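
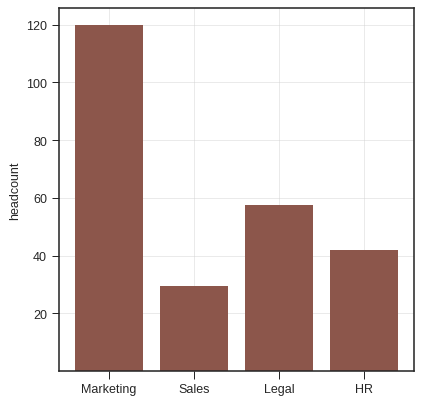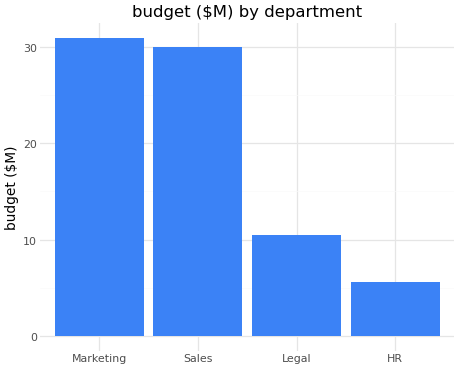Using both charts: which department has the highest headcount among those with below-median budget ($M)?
Legal

Chart 2 median budget ($M) ≈ 20; below-median departments: Legal, HR. Among those, Legal has the highest headcount (≈ 60).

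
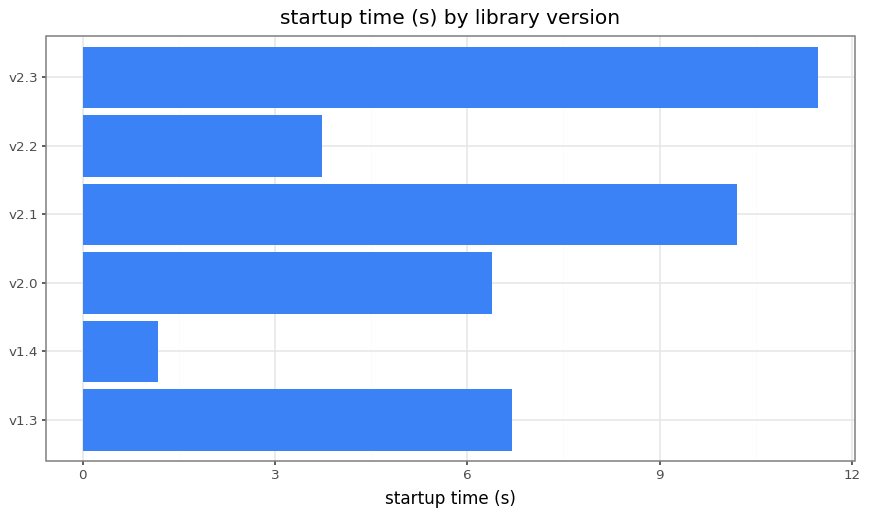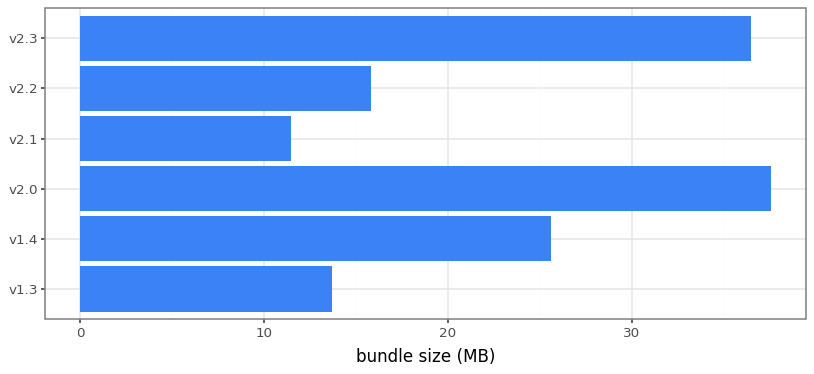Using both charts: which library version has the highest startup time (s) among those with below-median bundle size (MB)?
v2.1

Chart 2 median bundle size (MB) ≈ 20; below-median library versions: v1.3, v2.1, v2.2. Among those, v2.1 has the highest startup time (s) (≈ 10).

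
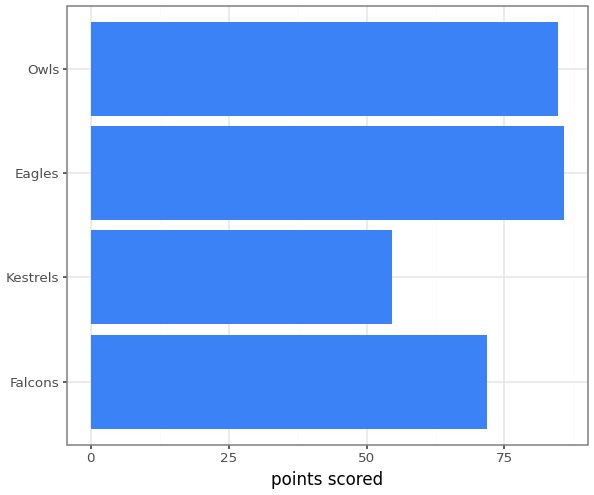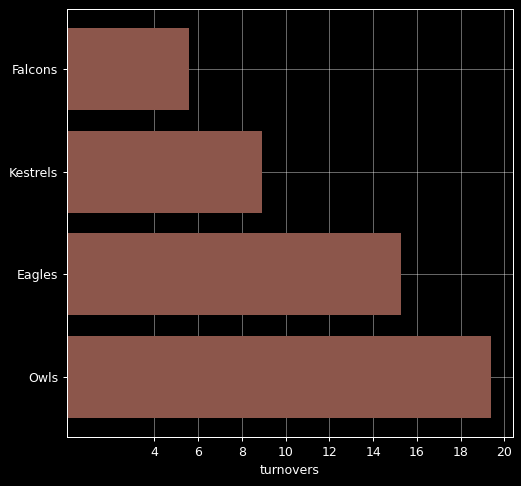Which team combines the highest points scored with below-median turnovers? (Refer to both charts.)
Chart 2 median turnovers ≈ 12; below-median teams: Falcons, Kestrels. Among those, Falcons has the highest points scored (≈ 70).

Falcons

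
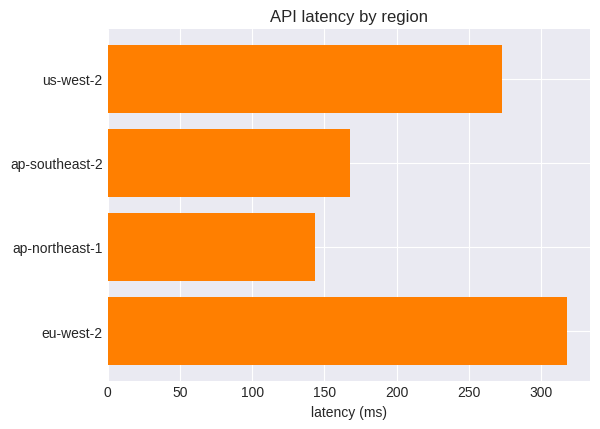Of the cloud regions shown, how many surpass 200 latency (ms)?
Above 200: us-west-2, eu-west-2.

2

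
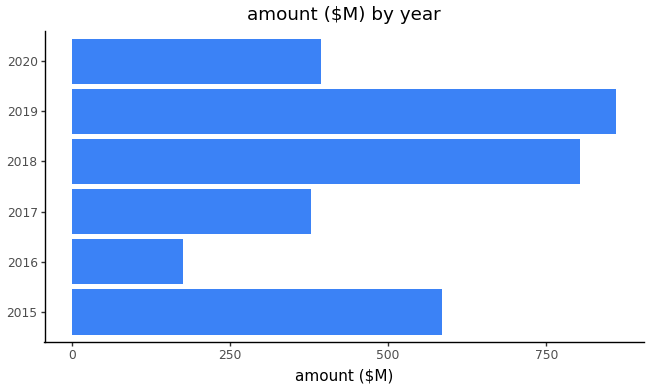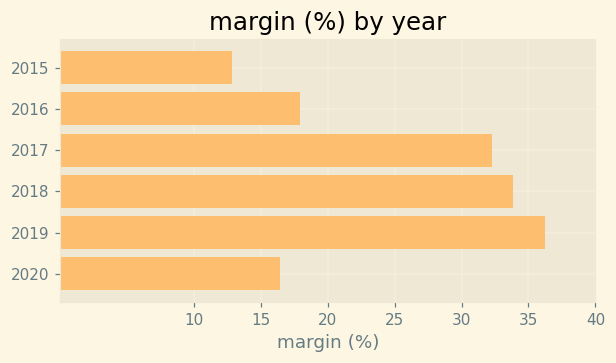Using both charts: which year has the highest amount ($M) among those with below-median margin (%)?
2015

Chart 2 median margin (%) ≈ 25; below-median years: 2015, 2016, 2020. Among those, 2015 has the highest amount ($M) (≈ 600).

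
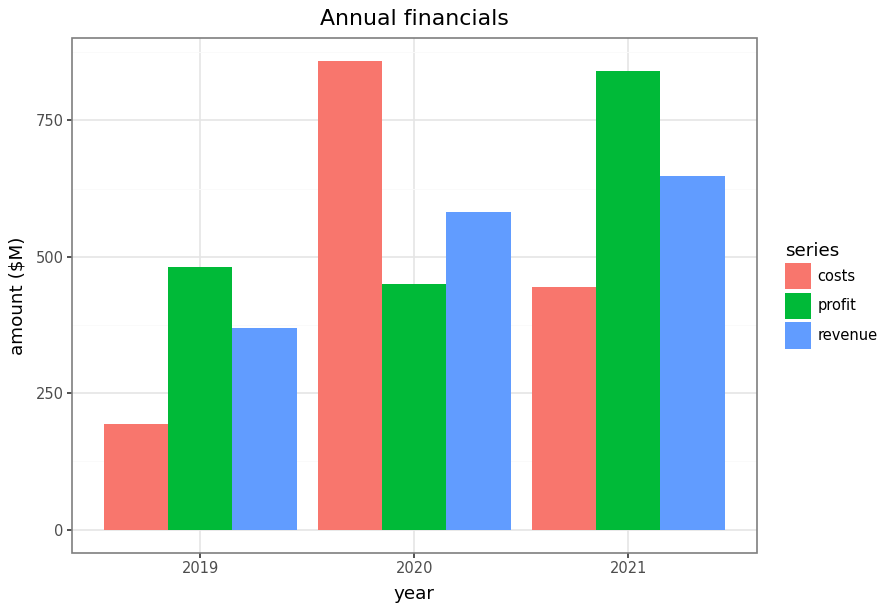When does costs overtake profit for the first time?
2019: costs ≈ 200 vs profit ≈ 500 (not yet); 2020: costs ≈ 900 vs profit ≈ 500 (first crossover).

2020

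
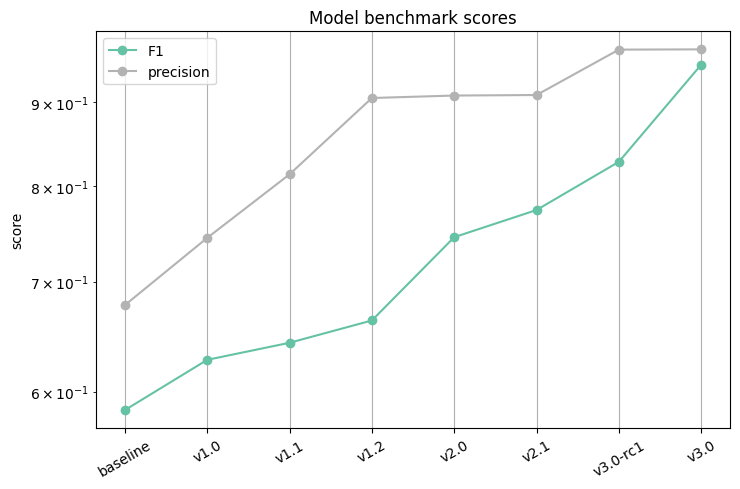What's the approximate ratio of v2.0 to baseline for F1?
≈ 1.25×

v2.0 ≈ 0.75, baseline ≈ 0.60; 0.75/0.60 ≈ 1.25.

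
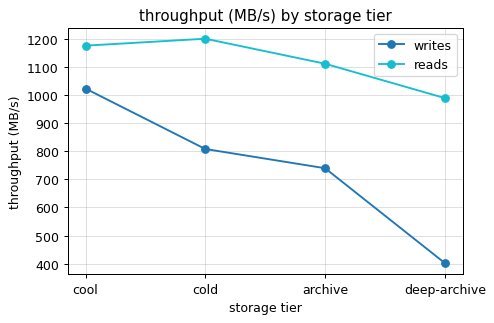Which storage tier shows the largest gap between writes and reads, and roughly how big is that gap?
deep-archive, ≈ 600 MB/s

deep-archive: writes ≈ 400, reads ≈ 1000 → gap ≈ 600. Next-largest (cold) is only ≈ 400.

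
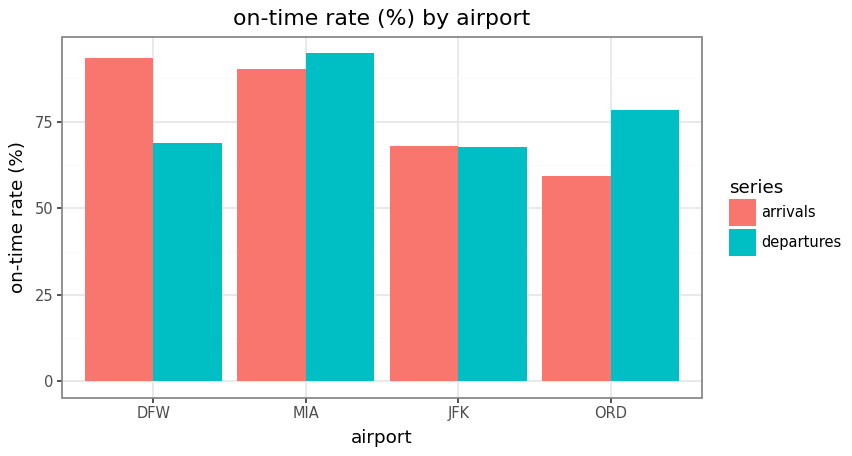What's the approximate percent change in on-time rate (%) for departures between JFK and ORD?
JFK ≈ 70, ORD ≈ 80; (80 − 70) / 70 ≈ +14.3%.

≈ +14.3%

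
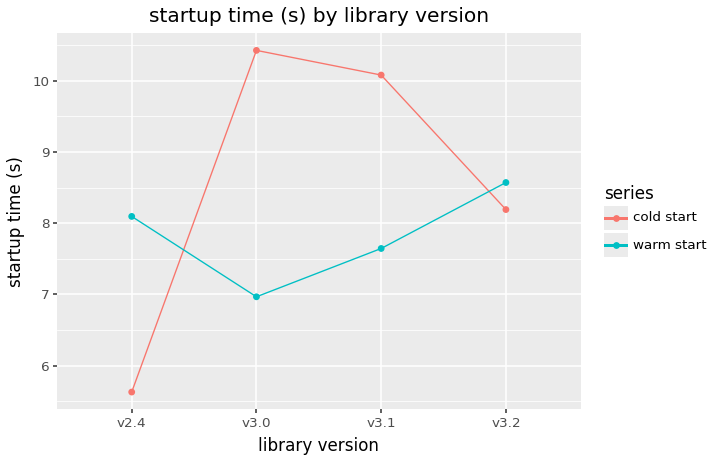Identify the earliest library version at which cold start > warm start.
v2.4: cold start ≈ 5.5 vs warm start ≈ 8.0 (not yet); v3.0: cold start ≈ 10.5 vs warm start ≈ 7.0 (first crossover).

v3.0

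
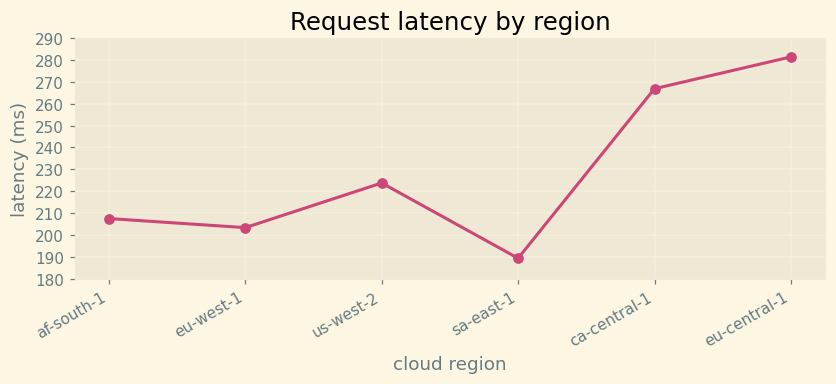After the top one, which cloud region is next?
ca-central-1

Top 3: eu-central-1 ≈ 280, ca-central-1 ≈ 270, us-west-2 ≈ 220.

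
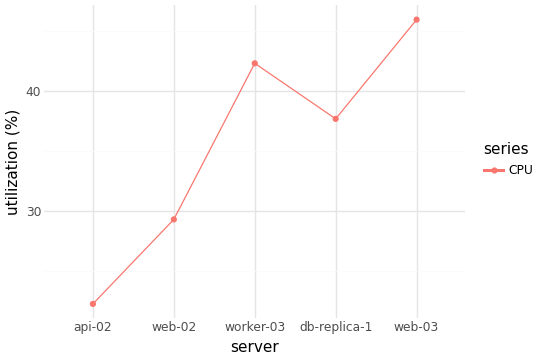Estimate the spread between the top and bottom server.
Max web-03 ≈ 46, min api-02 ≈ 22; range ≈ 24.

≈ 24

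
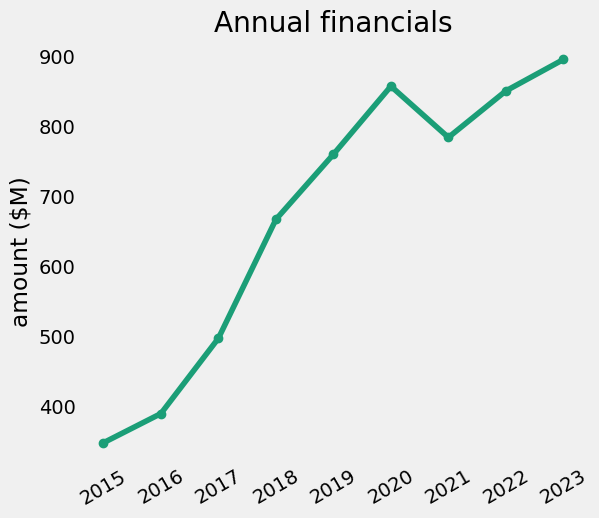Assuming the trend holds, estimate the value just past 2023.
Last three: 800, 850, 900 → slope ≈ 50/step → next ≈ 950.

≈ 950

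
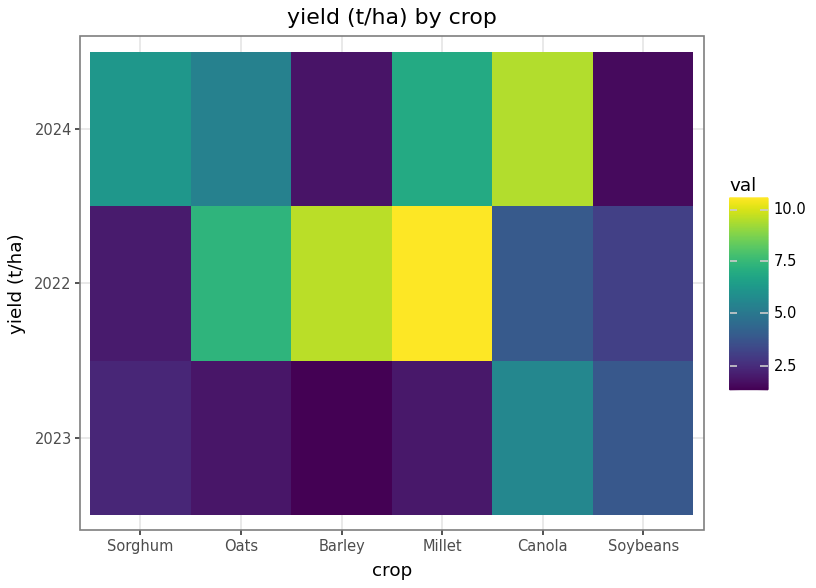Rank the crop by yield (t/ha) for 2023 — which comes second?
Soybeans

Top 3 for 2023: Canola ≈ 6, Soybeans ≈ 4, Sorghum ≈ 2.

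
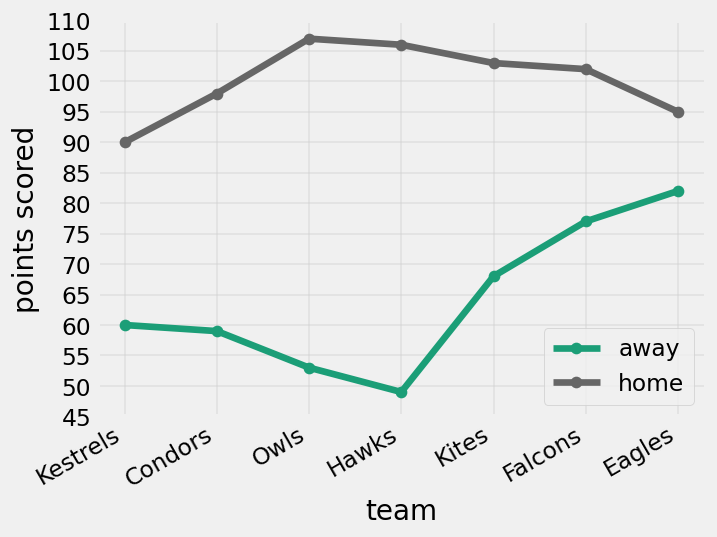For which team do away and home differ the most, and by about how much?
Hawks, ≈ 55

Hawks: away ≈ 50, home ≈ 105 → gap ≈ 55. Next-largest (Owls) is only ≈ 50.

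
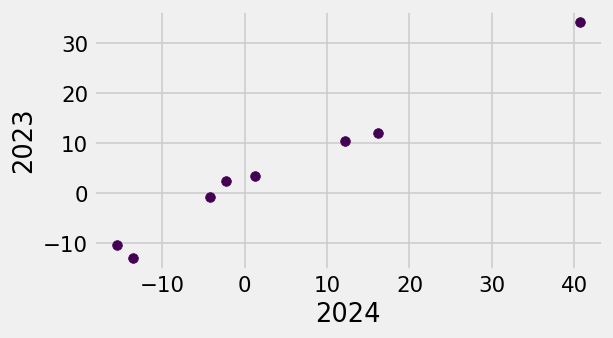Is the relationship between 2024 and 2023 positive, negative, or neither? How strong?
positive, strong

Points are positively correlated; strong (|r| ≈ 1.0).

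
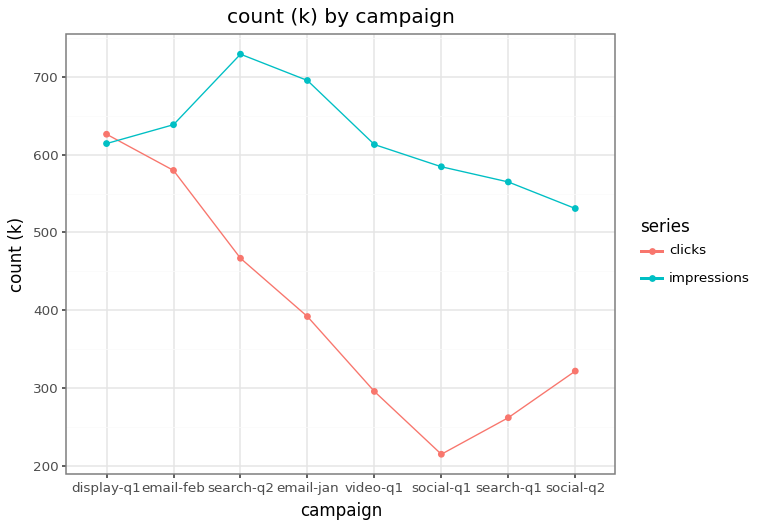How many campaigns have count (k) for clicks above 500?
2

Above 500: display-q1, email-feb.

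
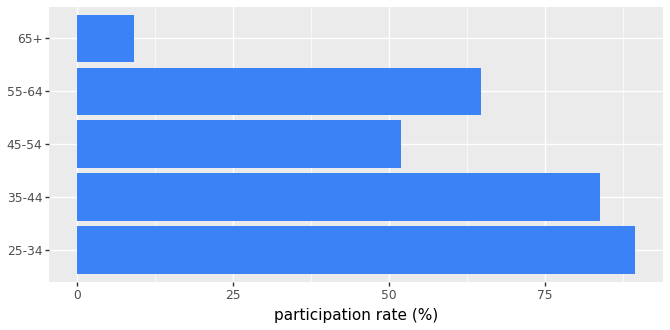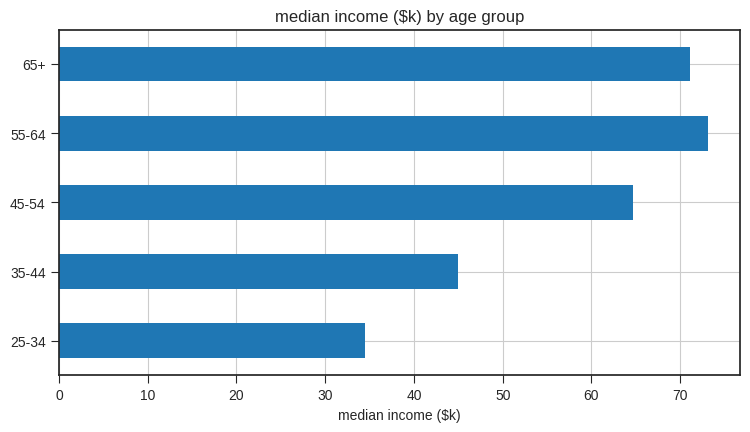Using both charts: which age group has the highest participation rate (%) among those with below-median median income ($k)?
25-34

Chart 2 median median income ($k) ≈ 60; below-median age groups: 25-34, 35-44. Among those, 25-34 has the highest participation rate (%) (≈ 90).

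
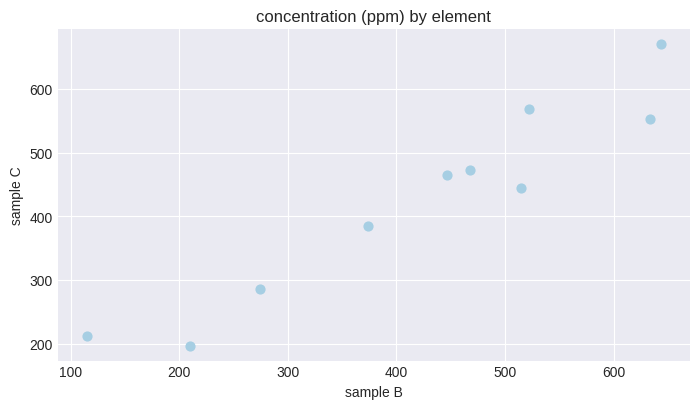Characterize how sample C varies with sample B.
Points are positively correlated; strong (|r| ≈ 1.0).

positive, strong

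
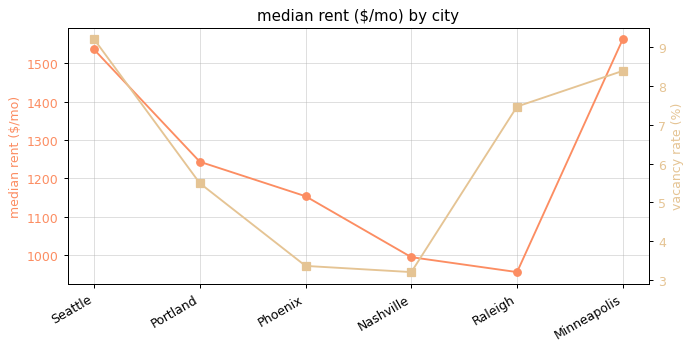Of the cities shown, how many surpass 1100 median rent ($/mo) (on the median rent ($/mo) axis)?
Above 1100: Seattle, Portland, Phoenix, Minneapolis.

4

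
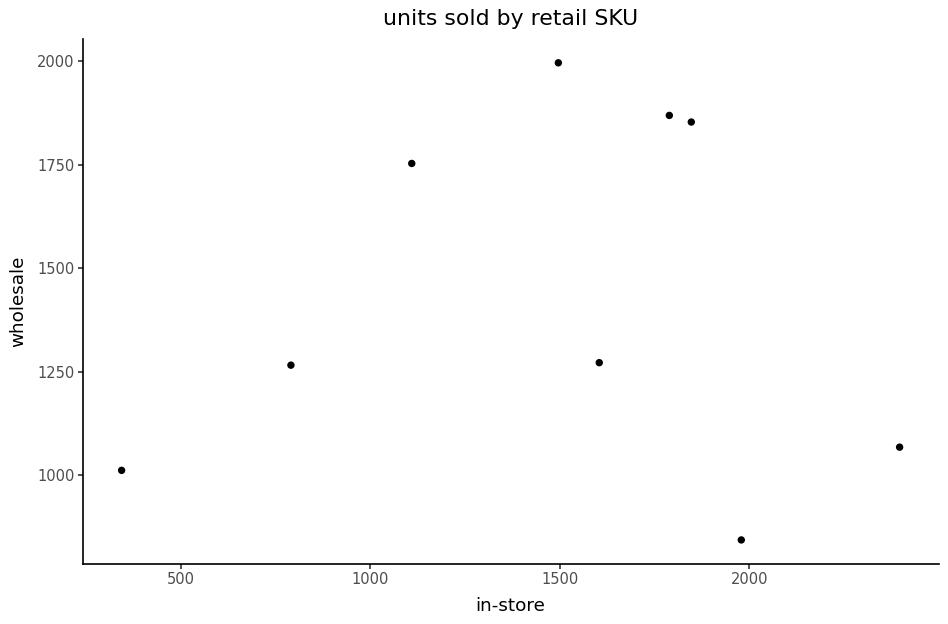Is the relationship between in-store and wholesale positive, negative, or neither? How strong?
no clear correlation

Points are roughly uncorrelated; weak (|r| ≈ 0.1).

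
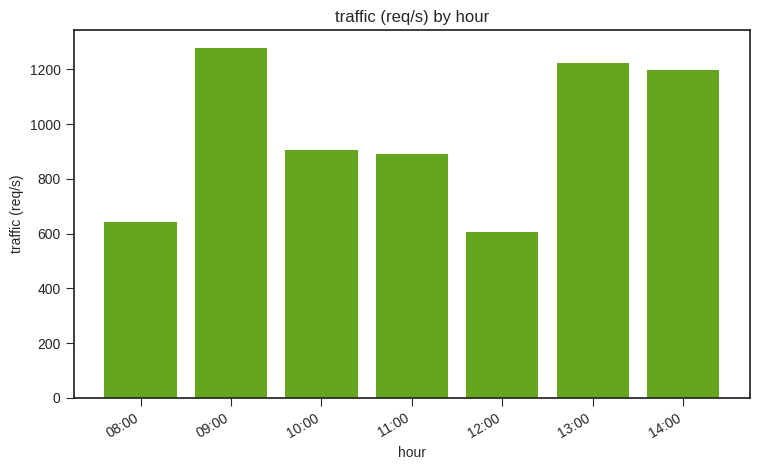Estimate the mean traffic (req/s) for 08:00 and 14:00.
(600 + 1200) / 2 ≈ 900.

≈ 900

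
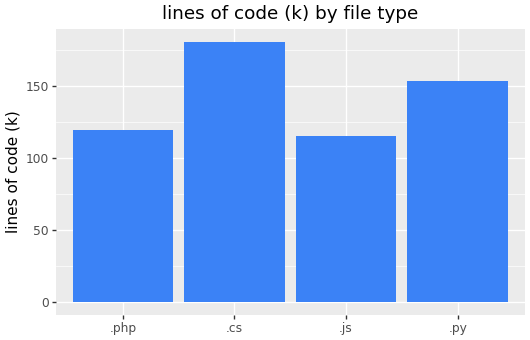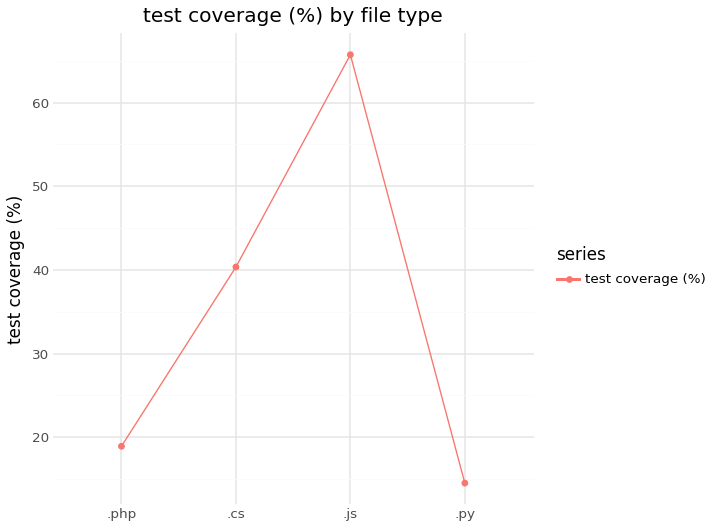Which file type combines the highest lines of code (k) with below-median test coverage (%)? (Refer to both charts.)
Chart 2 median test coverage (%) ≈ 30; below-median file types: .php, .py. Among those, .py has the highest lines of code (k) (≈ 160).

.py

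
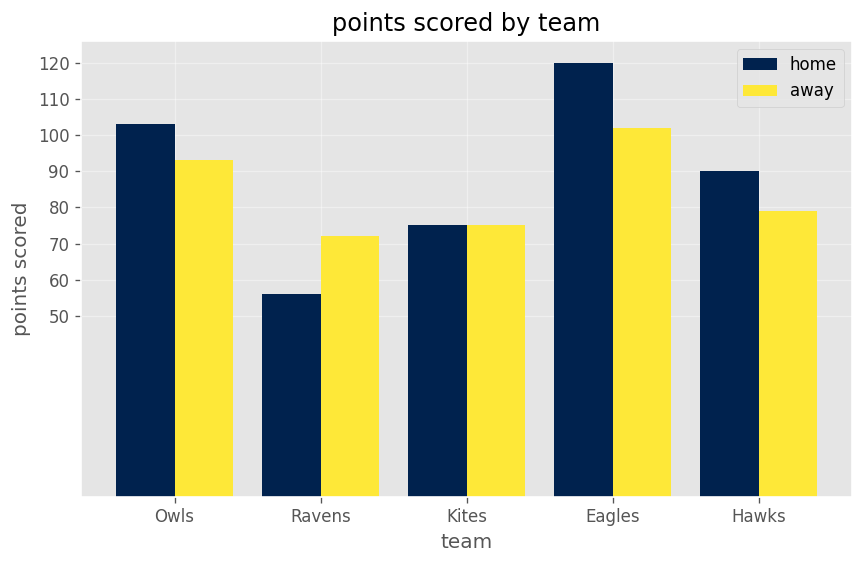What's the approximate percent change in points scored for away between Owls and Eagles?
Owls ≈ 90, Eagles ≈ 100; (100 − 90) / 90 ≈ +11.1%.

≈ +11.1%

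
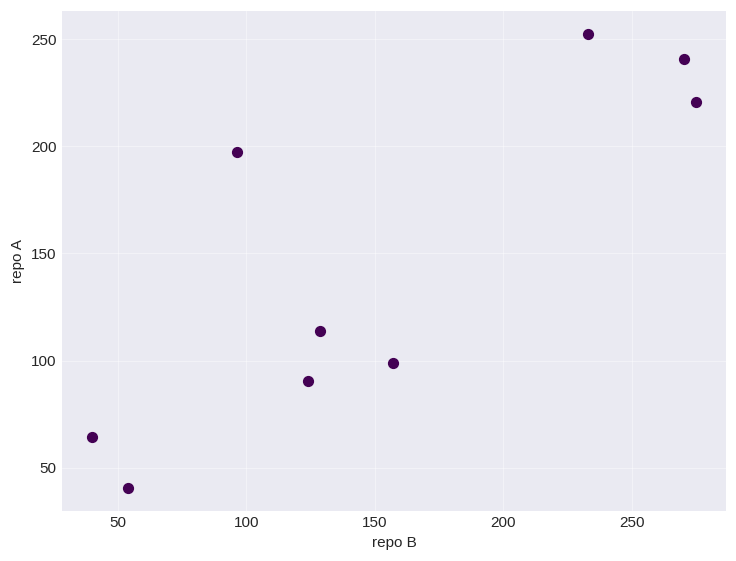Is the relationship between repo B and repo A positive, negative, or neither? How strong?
positive, strong

Points are positively correlated; strong (|r| ≈ 0.8).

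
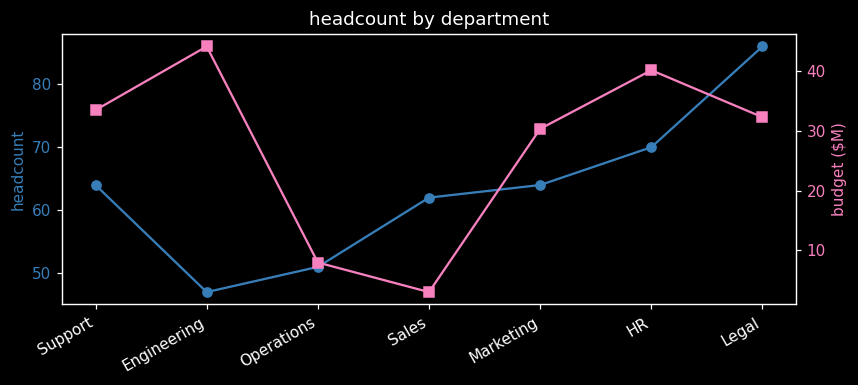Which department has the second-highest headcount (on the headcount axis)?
HR

Top 3 (on the headcount axis): Legal ≈ 85, HR ≈ 70, Marketing ≈ 65.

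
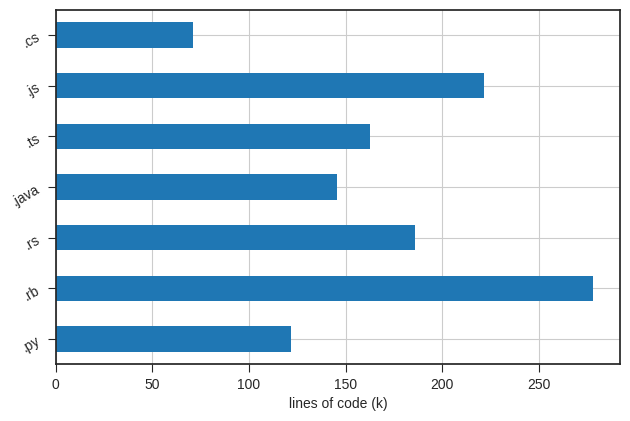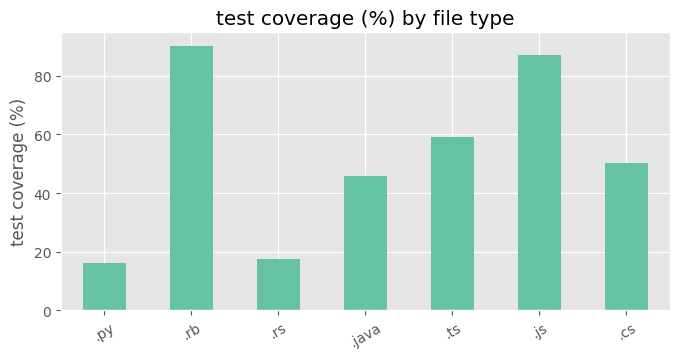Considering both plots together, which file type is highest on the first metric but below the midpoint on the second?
.rs

Chart 2 median test coverage (%) ≈ 50; below-median file types: .py, .rs, .java. Among those, .rs has the highest lines of code (k) (≈ 200).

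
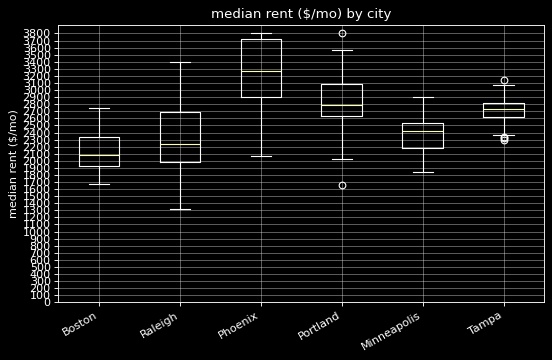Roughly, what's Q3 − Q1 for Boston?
≈ 400

Q3 ≈ 2300, Q1 ≈ 1900; IQR ≈ 400.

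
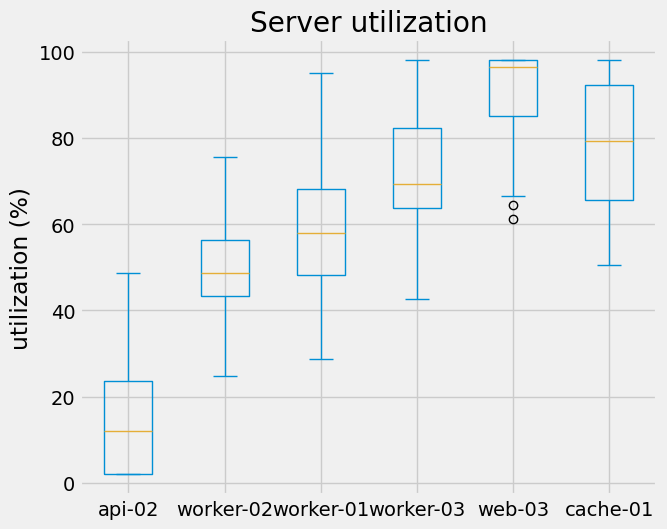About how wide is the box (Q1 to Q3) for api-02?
≈ 20

Q3 ≈ 20, Q1 ≈ 0; IQR ≈ 20.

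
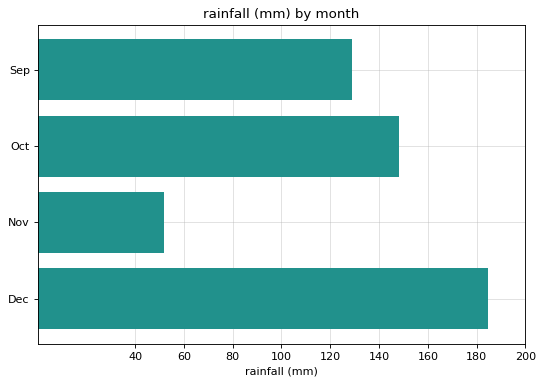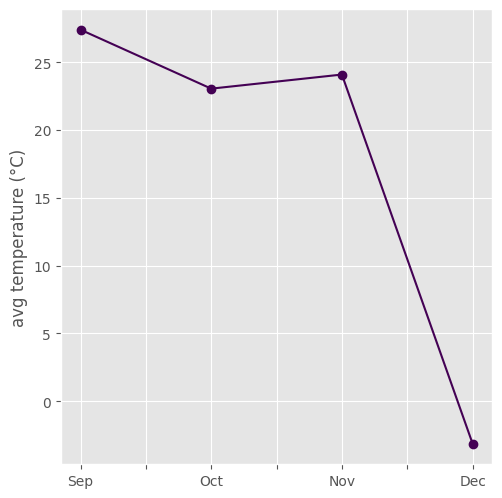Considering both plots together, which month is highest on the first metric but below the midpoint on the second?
Chart 2 median avg temperature (°C) ≈ 25; below-median months: Oct, Dec. Among those, Dec has the highest rainfall (mm) (≈ 180).

Dec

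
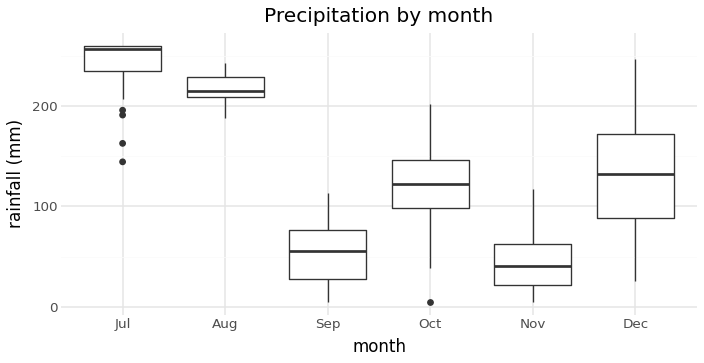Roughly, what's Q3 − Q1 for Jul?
≈ 20

Q3 ≈ 260, Q1 ≈ 240; IQR ≈ 20.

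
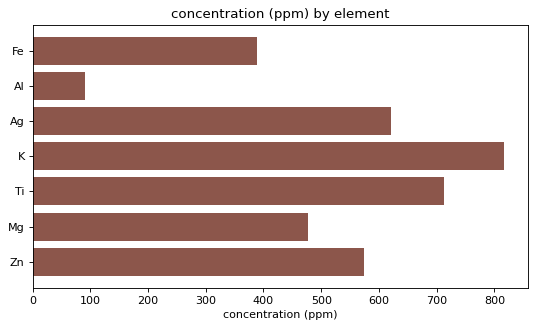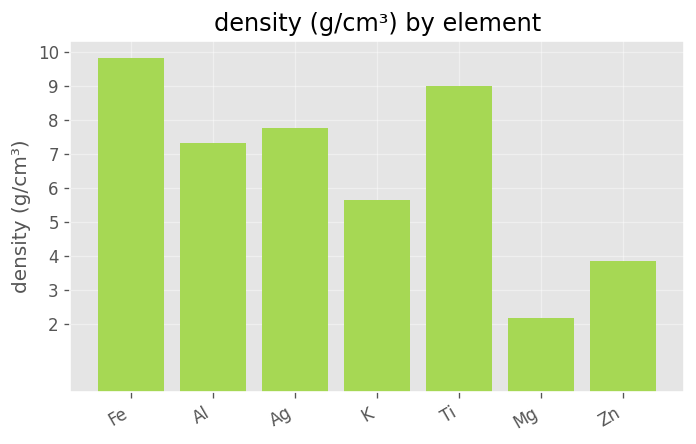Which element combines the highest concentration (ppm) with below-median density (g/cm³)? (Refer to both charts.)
K

Chart 2 median density (g/cm³) ≈ 7; below-median elements: K, Mg, Zn. Among those, K has the highest concentration (ppm) (≈ 800).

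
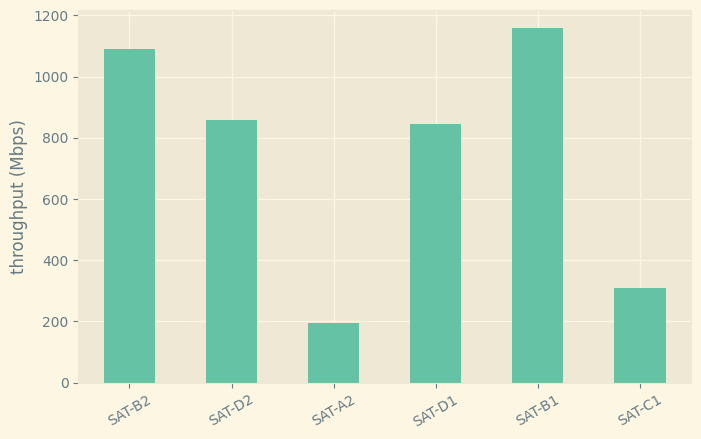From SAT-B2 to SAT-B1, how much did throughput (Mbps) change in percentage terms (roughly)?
SAT-B2 ≈ 1100, SAT-B1 ≈ 1200; (1200 − 1100) / 1100 ≈ +9.1%.

≈ +9.1%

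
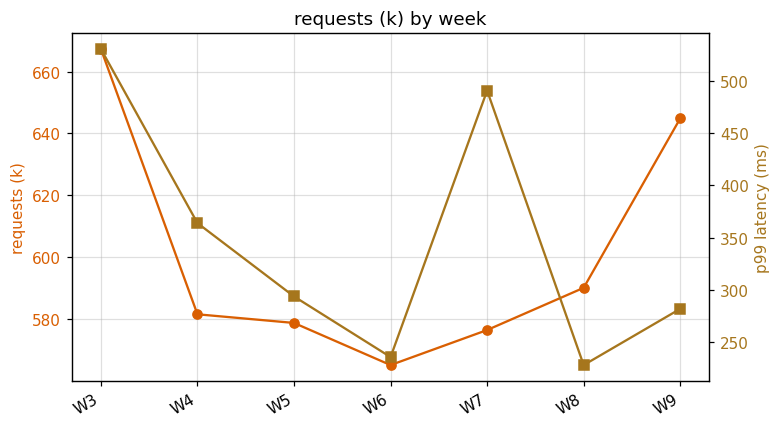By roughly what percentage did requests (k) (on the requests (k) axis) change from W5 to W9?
≈ +10.3%

W5 ≈ 580, W9 ≈ 640; (640 − 580) / 580 ≈ +10.3%.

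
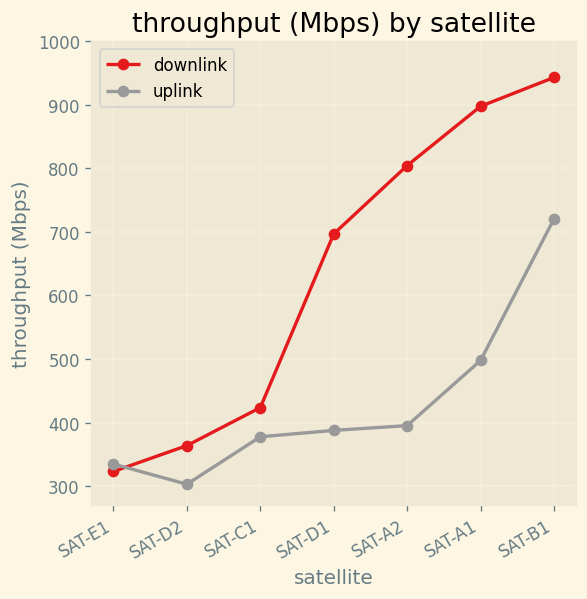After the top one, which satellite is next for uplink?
Top 3 for uplink: SAT-B1 ≈ 700, SAT-A1 ≈ 500, SAT-A2 ≈ 400.

SAT-A1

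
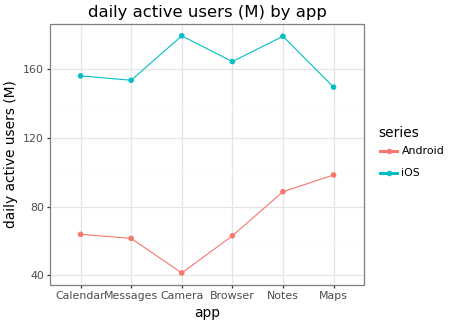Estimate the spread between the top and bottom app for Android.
Max Maps ≈ 100, min Camera ≈ 40; range ≈ 60.

≈ 60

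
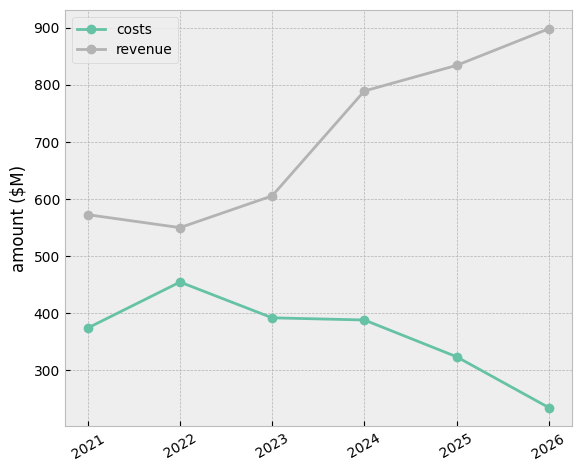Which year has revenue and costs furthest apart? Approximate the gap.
2026, ≈ 700 $M

2026: revenue ≈ 900, costs ≈ 200 → gap ≈ 700. Next-largest (2025) is only ≈ 500.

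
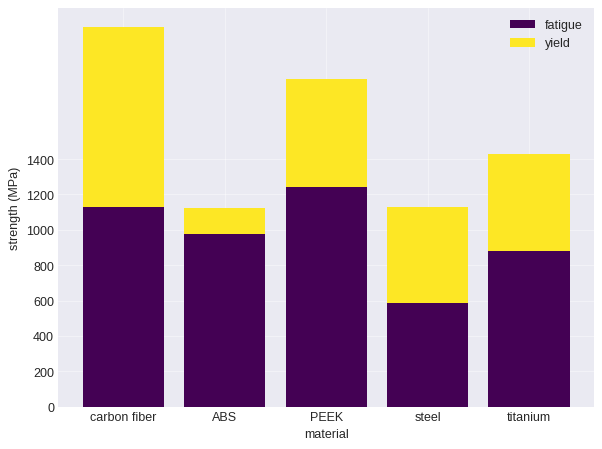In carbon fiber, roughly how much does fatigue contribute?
fatigue top ≈ 1200, bottom ≈ 0; segment ≈ 1200.

≈ 1200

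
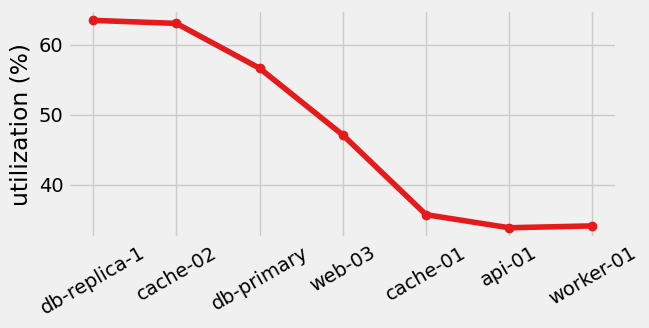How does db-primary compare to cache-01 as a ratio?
≈ 1.57×

db-primary ≈ 55, cache-01 ≈ 35; 55/35 ≈ 1.57.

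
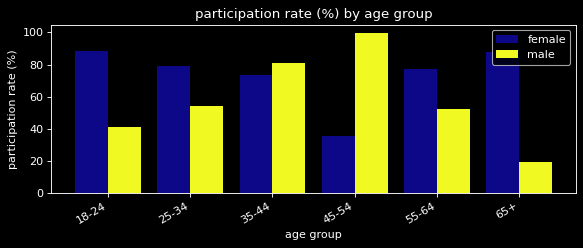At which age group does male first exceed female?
35-44

25-34: male ≈ 50 vs female ≈ 80 (not yet); 35-44: male ≈ 80 vs female ≈ 70 (first crossover).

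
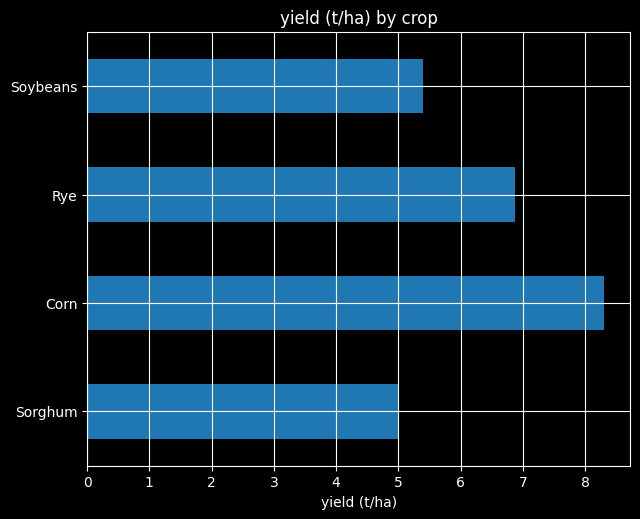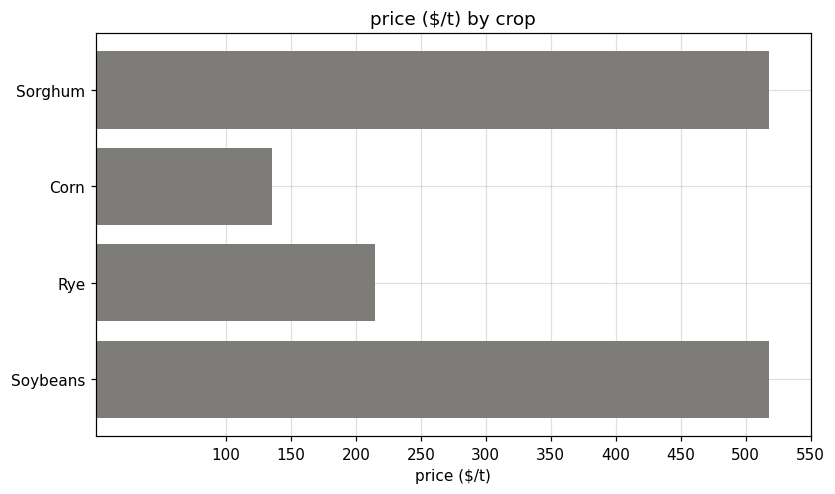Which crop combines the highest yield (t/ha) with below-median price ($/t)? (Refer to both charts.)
Chart 2 median price ($/t) ≈ 350; below-median crops: Corn, Rye. Among those, Corn has the highest yield (t/ha) (≈ 8).

Corn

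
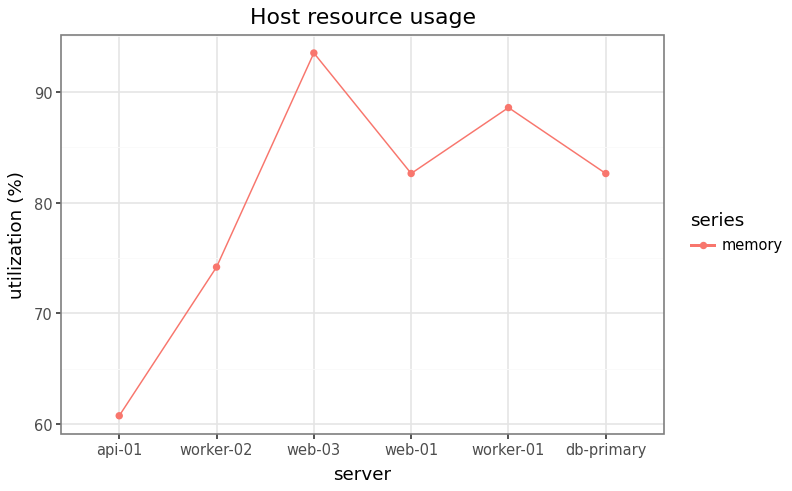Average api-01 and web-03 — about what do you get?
≈ 78

(60 + 95) / 2 ≈ 78.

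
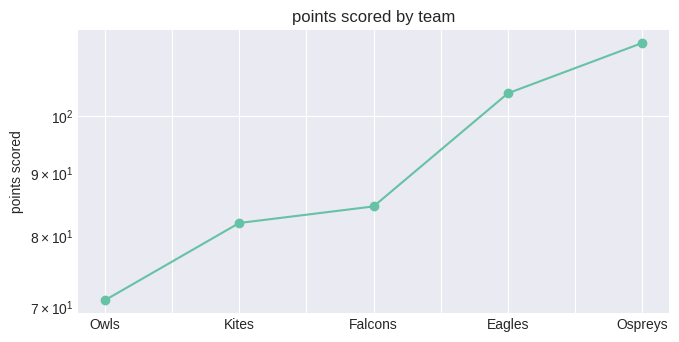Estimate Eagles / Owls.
Eagles ≈ 105, Owls ≈ 70; 105/70 ≈ 1.5.

≈ 1.5×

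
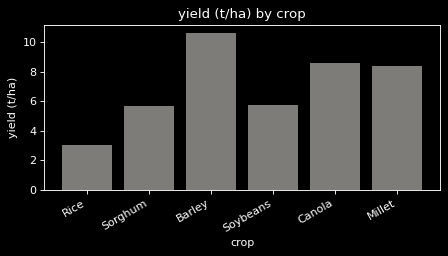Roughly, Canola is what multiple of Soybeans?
Canola ≈ 9, Soybeans ≈ 6; 9/6 ≈ 1.5.

≈ 1.5×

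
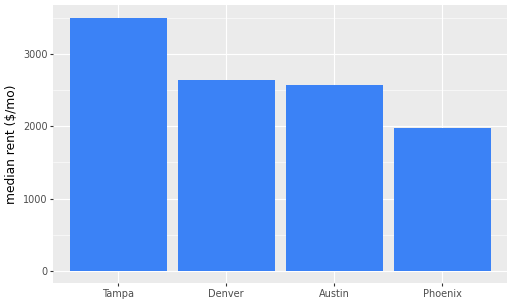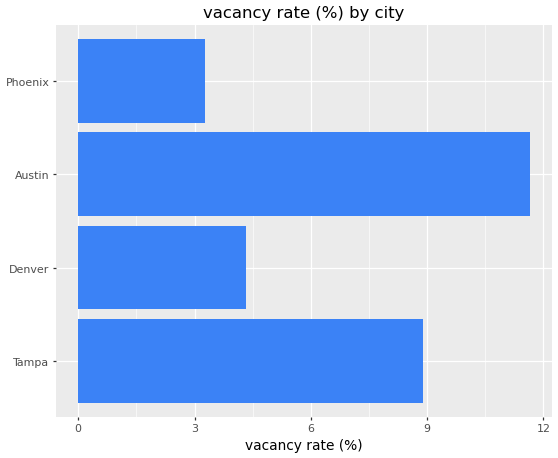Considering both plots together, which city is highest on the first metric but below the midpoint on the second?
Chart 2 median vacancy rate (%) ≈ 6; below-median cities: Denver, Phoenix. Among those, Denver has the highest median rent ($/mo) (≈ 2500).

Denver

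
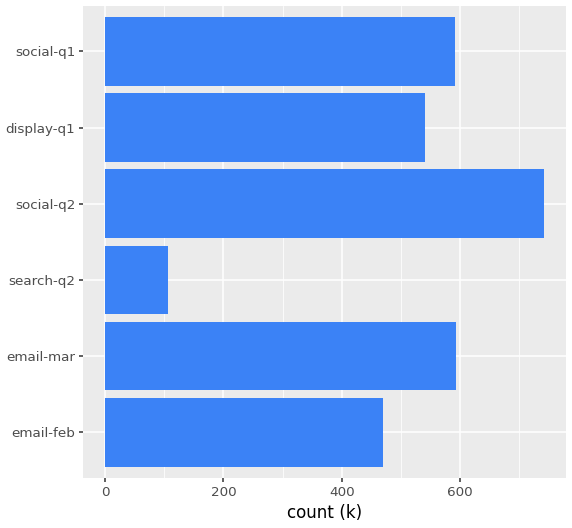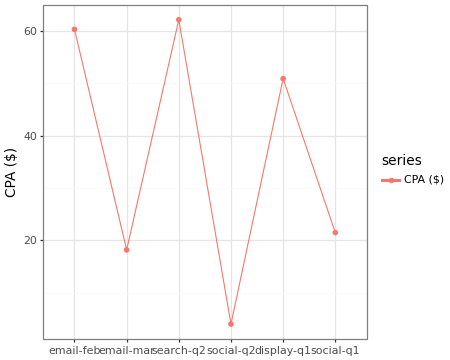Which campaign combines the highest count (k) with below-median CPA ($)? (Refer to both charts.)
social-q2

Chart 2 median CPA ($) ≈ 40; below-median campaigns: email-mar, social-q2, social-q1. Among those, social-q2 has the highest count (k) (≈ 700).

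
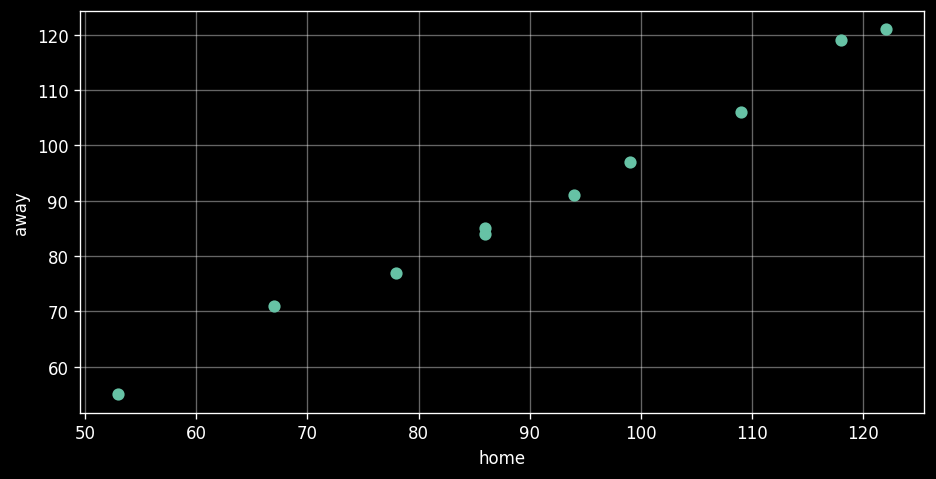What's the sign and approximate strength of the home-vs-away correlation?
Points are positively correlated; strong (|r| ≈ 1.0).

positive, strong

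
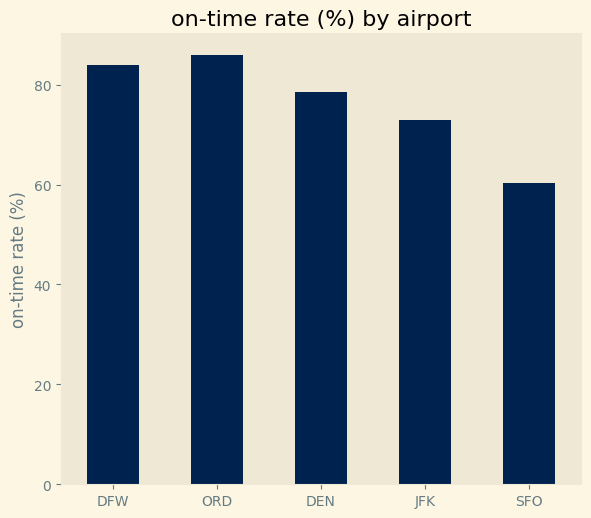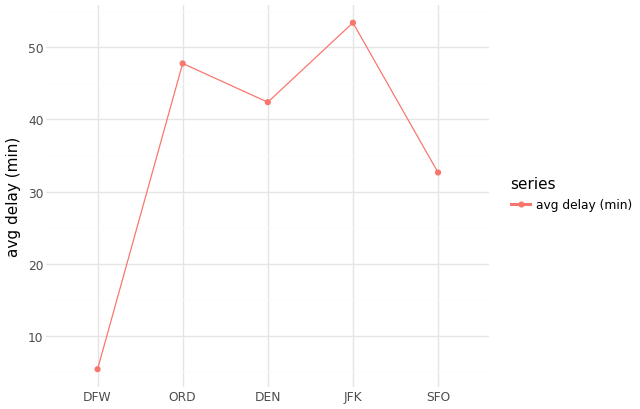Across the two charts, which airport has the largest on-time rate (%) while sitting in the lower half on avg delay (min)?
Chart 2 median avg delay (min) ≈ 40; below-median airports: DFW, SFO. Among those, DFW has the highest on-time rate (%) (≈ 80).

DFW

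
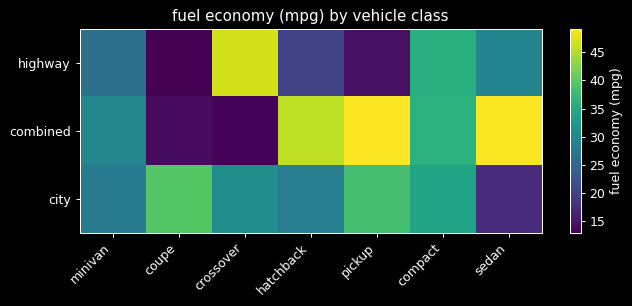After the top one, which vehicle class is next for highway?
compact

Top 3 for highway: crossover ≈ 45, compact ≈ 35, sedan ≈ 30.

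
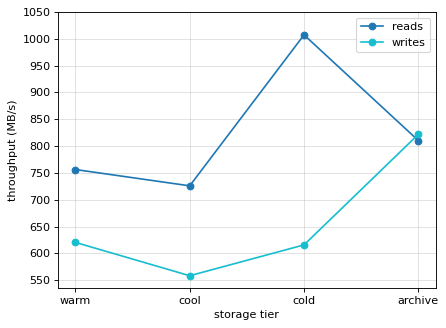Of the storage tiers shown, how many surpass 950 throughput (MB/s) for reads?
1

Above 950: cold.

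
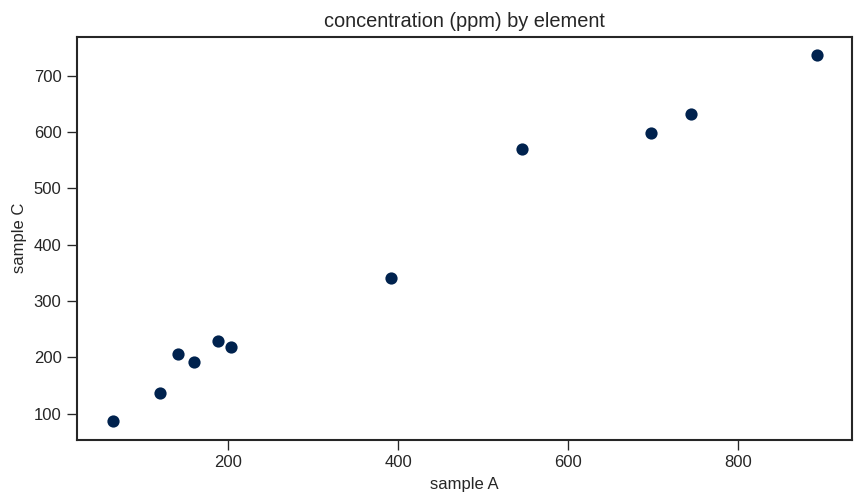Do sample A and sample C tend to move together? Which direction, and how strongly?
positive, strong

Points are positively correlated; strong (|r| ≈ 1.0).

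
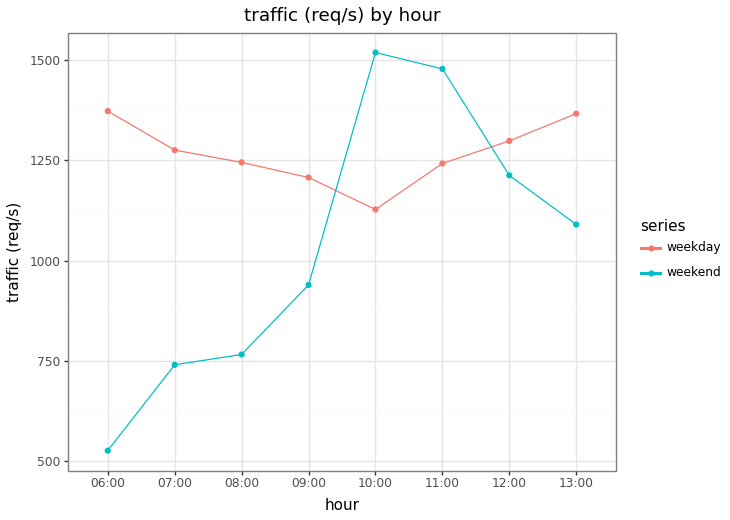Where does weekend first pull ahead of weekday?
09:00: weekend ≈ 900 vs weekday ≈ 1200 (not yet); 10:00: weekend ≈ 1500 vs weekday ≈ 1100 (first crossover).

10:00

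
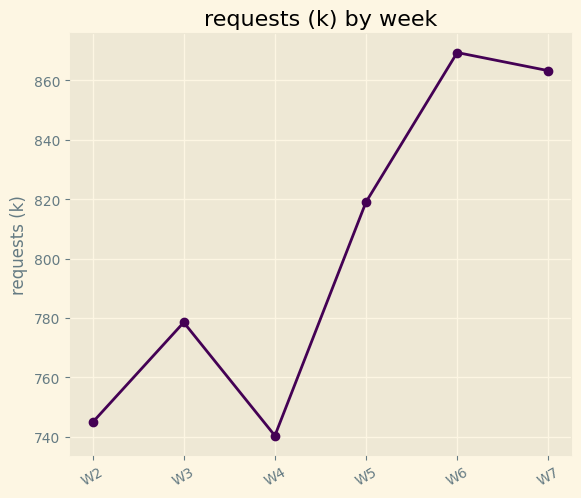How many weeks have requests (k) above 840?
Above 840: W6, W7.

2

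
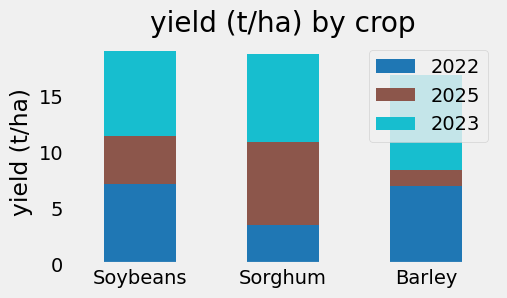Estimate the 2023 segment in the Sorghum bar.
≈ 8

2023 top ≈ 18, bottom ≈ 10; segment ≈ 8.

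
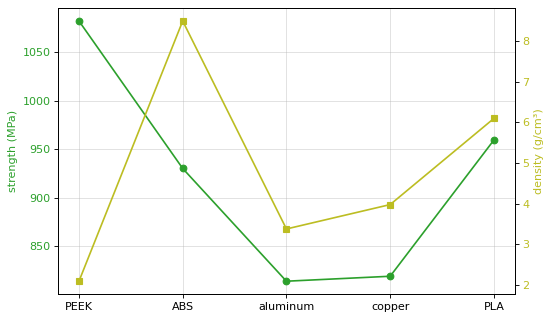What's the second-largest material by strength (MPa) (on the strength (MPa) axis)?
PLA

Top 3 (on the strength (MPa) axis): PEEK ≈ 1075, PLA ≈ 950, ABS ≈ 925.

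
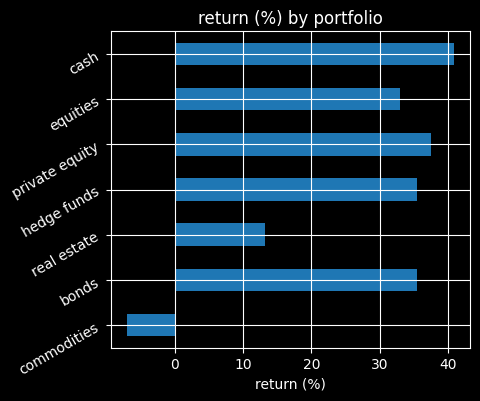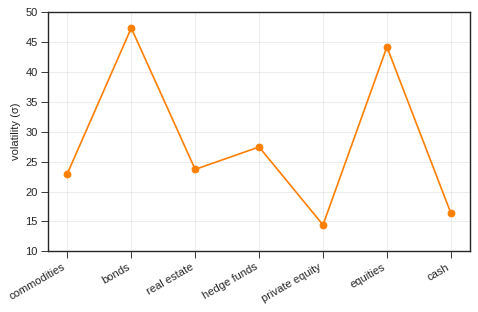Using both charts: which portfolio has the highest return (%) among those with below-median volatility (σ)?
cash

Chart 2 median volatility (σ) ≈ 25; below-median portfolios: commodities, private equity, cash. Among those, cash has the highest return (%) (≈ 40).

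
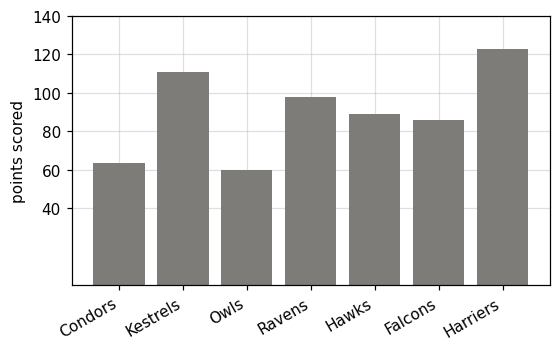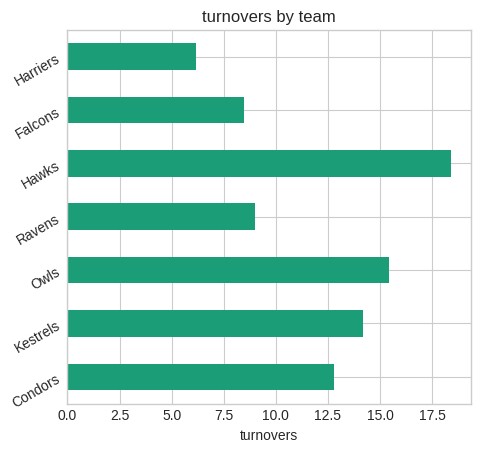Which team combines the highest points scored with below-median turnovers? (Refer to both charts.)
Harriers

Chart 2 median turnovers ≈ 12; below-median teams: Ravens, Falcons, Harriers. Among those, Harriers has the highest points scored (≈ 120).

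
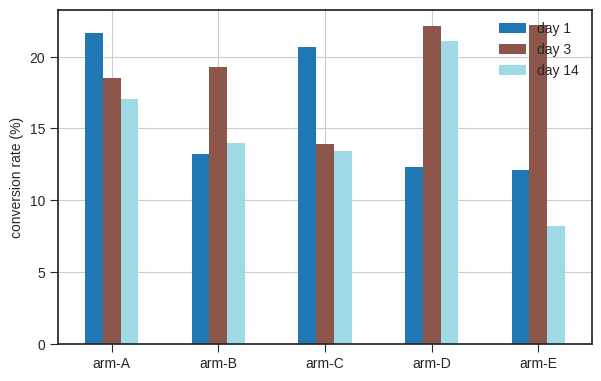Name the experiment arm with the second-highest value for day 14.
Top 3 for day 14: arm-D ≈ 22, arm-A ≈ 18, arm-B ≈ 14.

arm-A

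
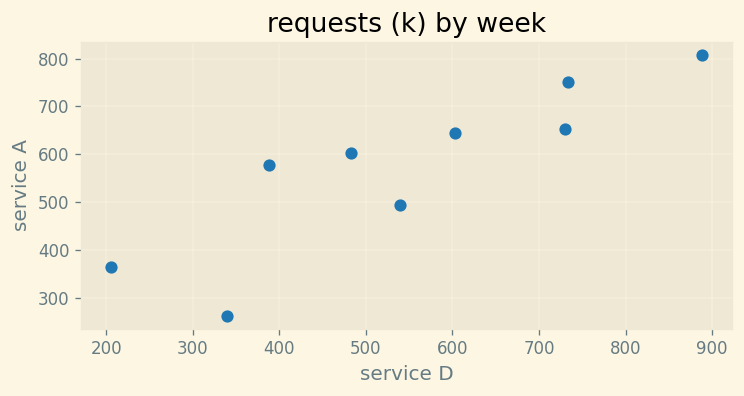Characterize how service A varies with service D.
positive, strong

Points are positively correlated; strong (|r| ≈ 0.9).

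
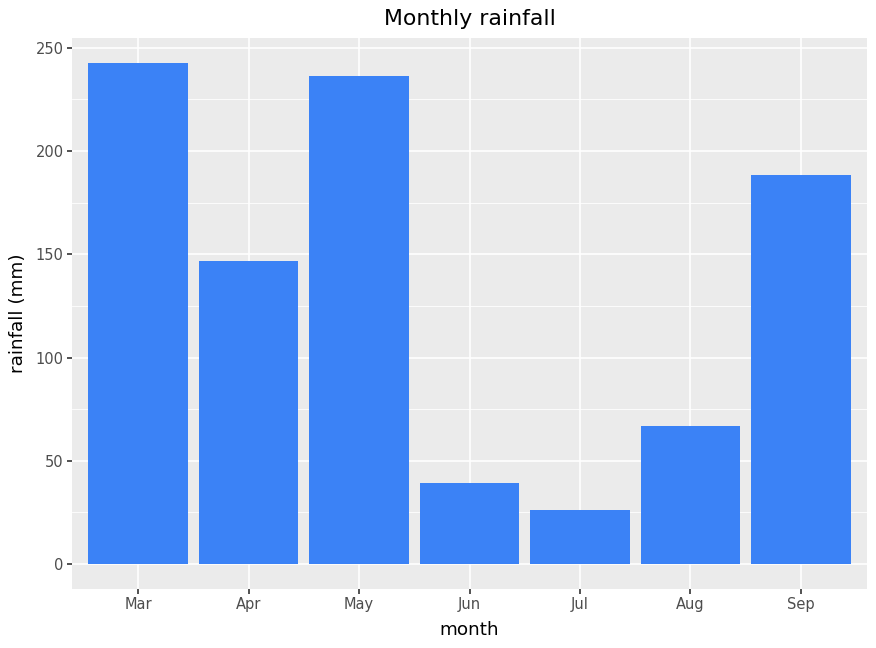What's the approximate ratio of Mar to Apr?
Mar ≈ 250, Apr ≈ 150; 250/150 ≈ 1.67.

≈ 1.67×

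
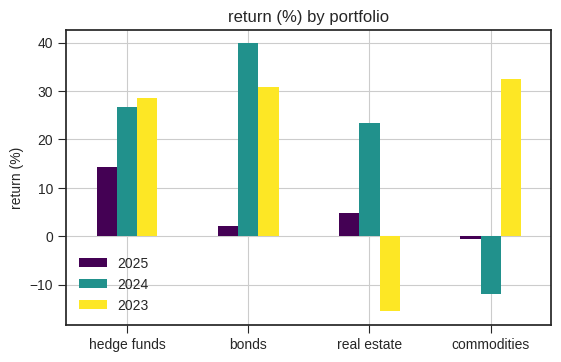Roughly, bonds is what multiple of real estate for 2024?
≈ 1.6×

bonds ≈ 40, real estate ≈ 25; 40/25 ≈ 1.6.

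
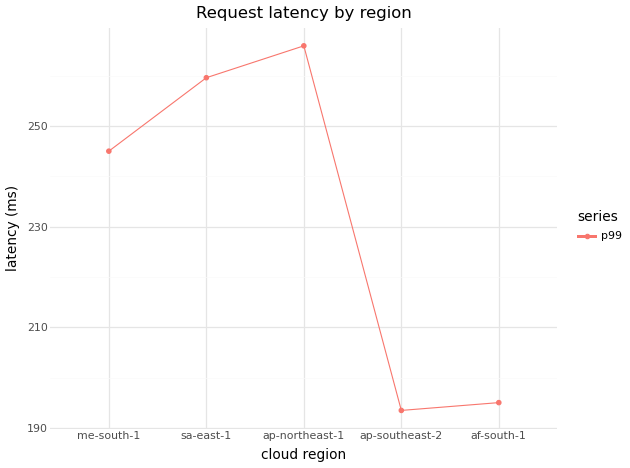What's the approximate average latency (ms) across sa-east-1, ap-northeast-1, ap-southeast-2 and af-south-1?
≈ 230

(260 + 270 + 190 + 200) / 4 ≈ 230.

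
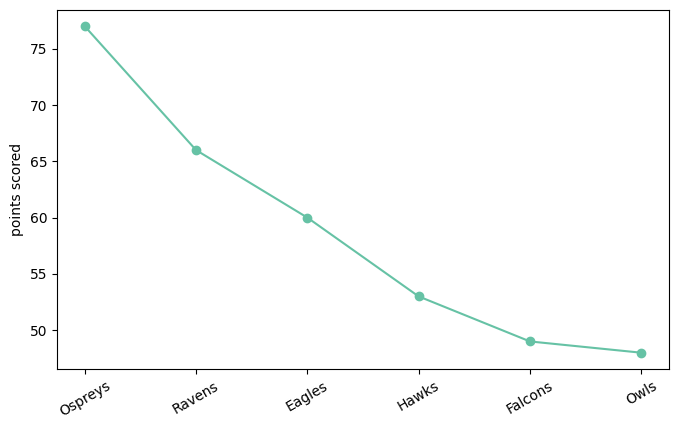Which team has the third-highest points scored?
Eagles

Top 4: Ospreys ≈ 75, Ravens ≈ 65, Eagles ≈ 60, Hawks ≈ 55.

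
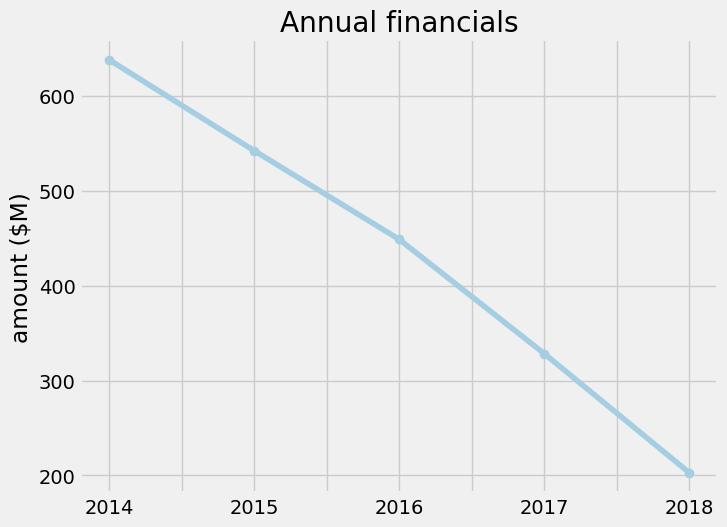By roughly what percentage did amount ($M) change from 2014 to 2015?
≈ -15.4%

2014 ≈ 650, 2015 ≈ 550; (550 − 650) / 650 ≈ -15.4%.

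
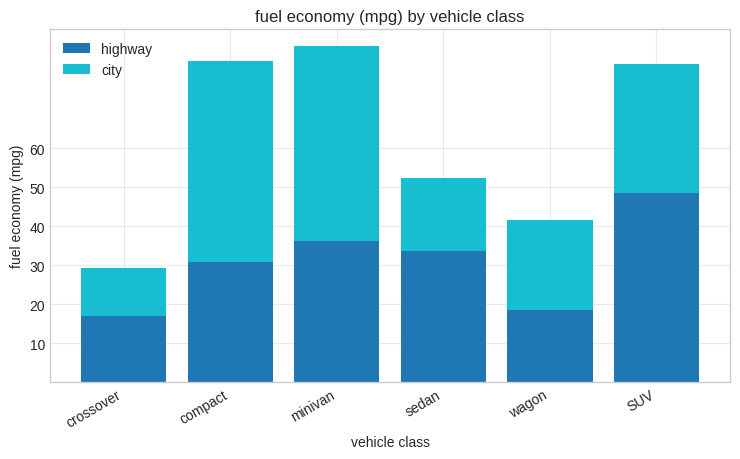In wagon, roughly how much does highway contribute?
highway top ≈ 20, bottom ≈ 0; segment ≈ 20.

≈ 20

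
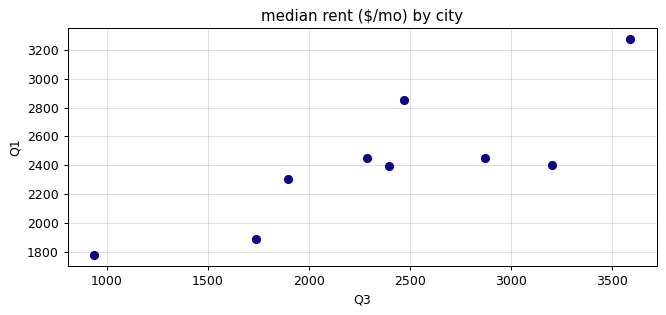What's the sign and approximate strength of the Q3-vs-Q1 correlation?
positive, strong

Points are positively correlated; strong (|r| ≈ 0.8).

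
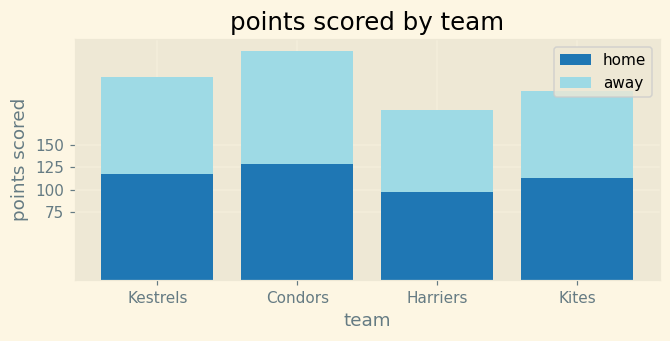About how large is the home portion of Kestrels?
home top ≈ 125, bottom ≈ 0; segment ≈ 125.

≈ 125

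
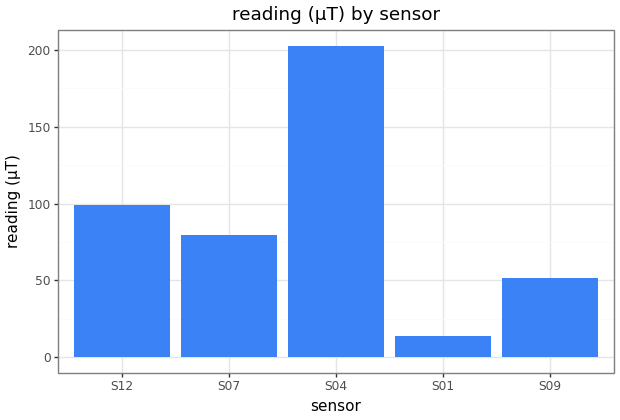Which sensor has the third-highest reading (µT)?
S07

Top 4: S04 ≈ 200, S12 ≈ 100, S07 ≈ 80, S09 ≈ 60.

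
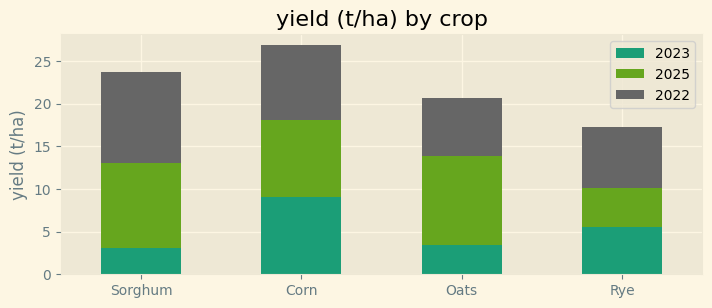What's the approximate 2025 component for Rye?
2025 top ≈ 10, bottom ≈ 5; segment ≈ 5.

≈ 5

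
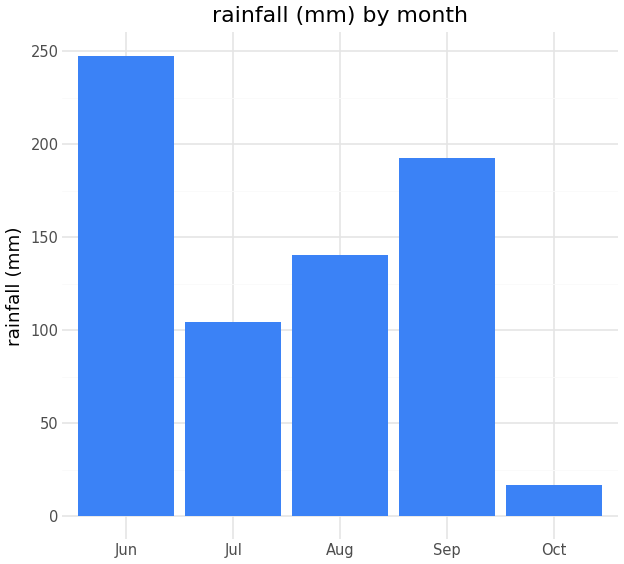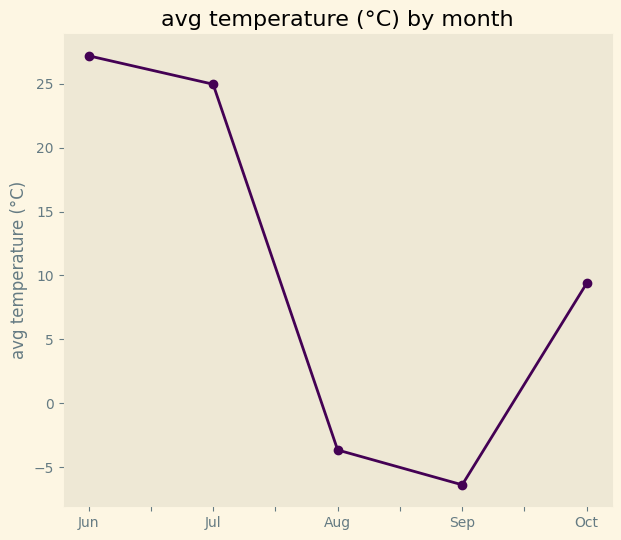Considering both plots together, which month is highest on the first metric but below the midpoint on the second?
Sep

Chart 2 median avg temperature (°C) ≈ 10; below-median months: Aug, Sep. Among those, Sep has the highest rainfall (mm) (≈ 200).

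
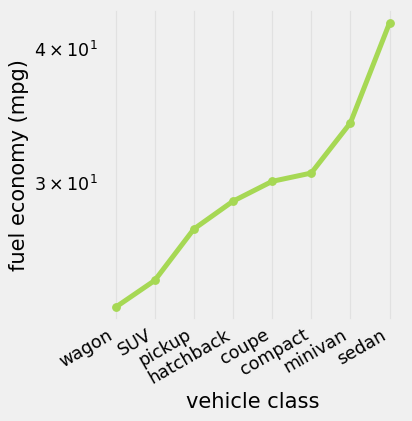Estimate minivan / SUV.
minivan ≈ 34, SUV ≈ 24; 34/24 ≈ 1.42.

≈ 1.42×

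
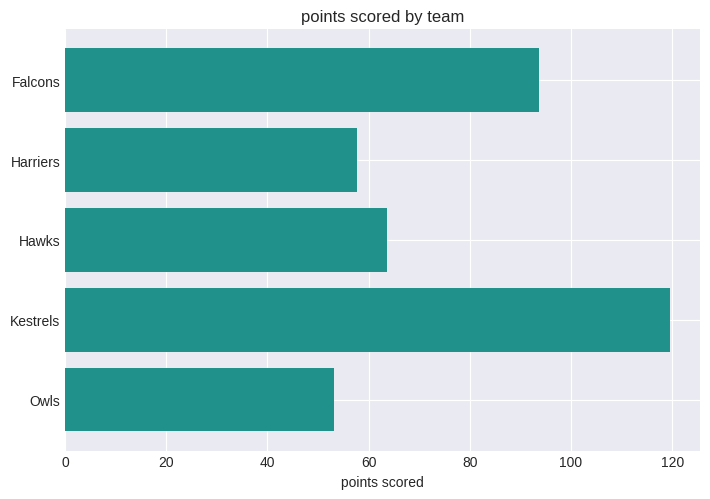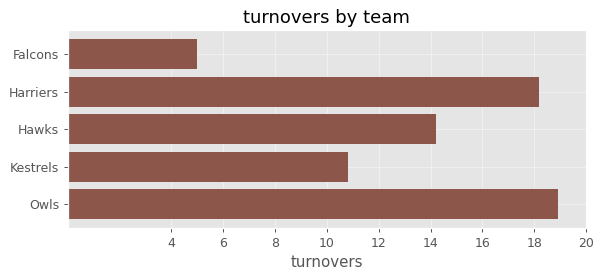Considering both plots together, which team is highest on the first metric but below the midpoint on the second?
Chart 2 median turnovers ≈ 14; below-median teams: Falcons, Kestrels. Among those, Kestrels has the highest points scored (≈ 120).

Kestrels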